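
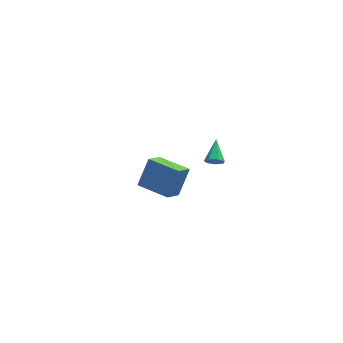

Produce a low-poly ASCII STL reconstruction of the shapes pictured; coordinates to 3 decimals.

solid 
facet normal -0.543 -0.563 0.624
outer loop
vertex -2.024 2.781 -2.127
vertex -3.349 4.086 -2.103
vertex -2.793 2.024 -3.479
endloop
endfacet
facet normal 0.712 -0.702 -0.012
outer loop
vertex -2.011 2.834 -4.377
vertex -2.024 2.781 -2.127
vertex -2.793 2.024 -3.479
endloop
endfacet
facet normal -0.543 -0.562 0.623
outer loop
vertex -2.793 2.024 -3.479
vertex -3.349 4.086 -2.103
vertex -4.118 3.329 -3.456
endloop
endfacet
facet normal -0.444 -0.438 -0.782
outer loop
vertex -4.118 3.329 -3.456
vertex -2.011 2.834 -4.377
vertex -2.793 2.024 -3.479
endloop
endfacet
facet normal 0.445 0.437 0.782
outer loop
vertex -2.024 2.781 -2.127
vertex -2.567 4.896 -3.001
vertex -3.349 4.086 -2.103
endloop
endfacet
facet normal 0.712 -0.702 -0.012
outer loop
vertex -1.242 3.591 -3.024
vertex -2.024 2.781 -2.127
vertex -2.011 2.834 -4.377
endloop
endfacet
facet normal 0.444 0.437 0.782
outer loop
vertex -1.242 3.591 -3.024
vertex -2.567 4.896 -3.001
vertex -2.024 2.781 -2.127
endloop
endfacet
facet normal -0.712 0.702 0.012
outer loop
vertex -3.349 4.086 -2.103
vertex -2.567 4.896 -3.001
vertex -4.118 3.329 -3.456
endloop
endfacet
facet normal -0.444 -0.437 -0.782
outer loop
vertex -3.336 4.139 -4.353
vertex -2.011 2.834 -4.377
vertex -4.118 3.329 -3.456
endloop
endfacet
facet normal -0.712 0.702 0.012
outer loop
vertex -4.118 3.329 -3.456
vertex -2.567 4.896 -3.001
vertex -3.336 4.139 -4.353
endloop
endfacet
facet normal 0.543 0.563 -0.623
outer loop
vertex -3.336 4.139 -4.353
vertex -1.242 3.591 -3.024
vertex -2.011 2.834 -4.377
endloop
endfacet
facet normal 0.543 0.562 -0.624
outer loop
vertex -2.567 4.896 -3.001
vertex -1.242 3.591 -3.024
vertex -3.336 4.139 -4.353
endloop
endfacet
facet normal -0.268 -0.853 -0.448
outer loop
vertex -0.854 -1.877 3.35
vertex -1.308 -1.867 3.602
vertex -1.189 -1.661 3.139
endloop
endfacet
facet normal 0.668 0.479 -0.569
outer loop
vertex -0.854 -1.877 3.35
vertex -1.189 -1.661 3.139
vertex -0.952 -0.733 4.198
endloop
endfacet
facet normal -0.267 -0.853 -0.448
outer loop
vertex -1.189 -1.661 3.139
vertex -1.308 -1.867 3.602
vertex -1.615 -1.6 3.277
endloop
endfacet
facet normal -0.100 0.759 -0.643
outer loop
vertex -1.189 -1.661 3.139
vertex -1.615 -1.6 3.277
vertex -0.952 -0.733 4.198
endloop
endfacet
facet normal -0.267 -0.853 -0.448
outer loop
vertex -1.615 -1.6 3.277
vertex -1.308 -1.867 3.602
vertex -1.809 -1.74 3.659
endloop
endfacet
facet normal -0.724 0.680 -0.119
outer loop
vertex -1.615 -1.6 3.277
vertex -1.809 -1.74 3.659
vertex -0.952 -0.733 4.198
endloop
endfacet
facet normal -0.267 -0.853 -0.448
outer loop
vertex -1.809 -1.74 3.659
vertex -1.308 -1.867 3.602
vertex -1.627 -1.975 3.998
endloop
endfacet
facet normal -0.736 0.303 0.605
outer loop
vertex -1.809 -1.74 3.659
vertex -1.627 -1.975 3.998
vertex -0.952 -0.733 4.198
endloop
endfacet
facet normal -0.269 -0.852 -0.449
outer loop
vertex -1.627 -1.975 3.998
vertex -1.308 -1.867 3.602
vertex -1.205 -2.129 4.038
endloop
endfacet
facet normal -0.127 -0.090 0.988
outer loop
vertex -1.627 -1.975 3.998
vertex -1.205 -2.129 4.038
vertex -0.952 -0.733 4.198
endloop
endfacet
facet normal -0.269 -0.852 -0.449
outer loop
vertex -1.205 -2.129 4.038
vertex -1.308 -1.867 3.602
vertex -0.861 -2.086 3.75
endloop
endfacet
facet normal 0.643 -0.201 0.739
outer loop
vertex -1.205 -2.129 4.038
vertex -0.861 -2.086 3.75
vertex -0.952 -0.733 4.198
endloop
endfacet
facet normal -0.268 -0.852 -0.450
outer loop
vertex -0.861 -2.086 3.75
vertex -1.308 -1.867 3.602
vertex -0.854 -1.877 3.35
endloop
endfacet
facet normal 0.998 0.052 0.045
outer loop
vertex -0.861 -2.086 3.75
vertex -0.854 -1.877 3.35
vertex -0.952 -0.733 4.198
endloop
endfacet

endsolid


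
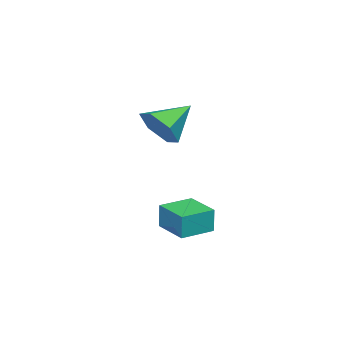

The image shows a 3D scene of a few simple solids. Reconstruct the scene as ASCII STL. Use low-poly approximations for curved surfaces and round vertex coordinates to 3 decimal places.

solid 
facet normal 0.794 -0.354 -0.494
outer loop
vertex -0.392 -3.164 1.635
vertex -0.915 -3.101 0.75
vertex -0.355 -2.3 1.076
endloop
endfacet
facet normal 0.168 0.530 0.831
outer loop
vertex -0.392 -3.164 1.635
vertex -0.355 -2.3 1.076
vertex -2.265 -2.499 1.59
endloop
endfacet
facet normal 0.794 -0.354 -0.495
outer loop
vertex -0.355 -2.3 1.076
vertex -0.915 -3.101 0.75
vertex -0.878 -2.236 0.191
endloop
endfacet
facet normal -0.072 0.991 0.114
outer loop
vertex -0.355 -2.3 1.076
vertex -0.878 -2.236 0.191
vertex -2.265 -2.499 1.59
endloop
endfacet
facet normal 0.794 -0.354 -0.495
outer loop
vertex -0.878 -2.236 0.191
vertex -0.915 -3.101 0.75
vertex -1.438 -3.037 -0.135
endloop
endfacet
facet normal -0.610 0.625 -0.487
outer loop
vertex -0.878 -2.236 0.191
vertex -1.438 -3.037 -0.135
vertex -2.265 -2.499 1.59
endloop
endfacet
facet normal 0.794 -0.354 -0.495
outer loop
vertex -1.438 -3.037 -0.135
vertex -0.915 -3.101 0.75
vertex -1.475 -3.901 0.424
endloop
endfacet
facet normal -0.906 -0.202 -0.372
outer loop
vertex -1.438 -3.037 -0.135
vertex -1.475 -3.901 0.424
vertex -2.265 -2.499 1.59
endloop
endfacet
facet normal 0.794 -0.354 -0.495
outer loop
vertex -1.475 -3.901 0.424
vertex -0.915 -3.101 0.75
vertex -0.952 -3.965 1.309
endloop
endfacet
facet normal -0.665 -0.662 0.345
outer loop
vertex -1.475 -3.901 0.424
vertex -0.952 -3.965 1.309
vertex -2.265 -2.499 1.59
endloop
endfacet
facet normal 0.794 -0.354 -0.494
outer loop
vertex -0.952 -3.965 1.309
vertex -0.915 -3.101 0.75
vertex -0.392 -3.164 1.635
endloop
endfacet
facet normal -0.128 -0.296 0.947
outer loop
vertex -0.952 -3.965 1.309
vertex -0.392 -3.164 1.635
vertex -2.265 -2.499 1.59
endloop
endfacet
facet normal -0.896 0.445 0.013
outer loop
vertex 1.948 -0.074 -1.177
vertex 2.574 1.188 -1.236
vertex 1.917 -0.107 -2.206
endloop
endfacet
facet normal -0.444 -0.895 0.042
outer loop
vertex 3.126 -0.708 -2.224
vertex 1.948 -0.074 -1.177
vertex 1.917 -0.107 -2.206
endloop
endfacet
facet normal -0.896 0.445 0.013
outer loop
vertex 1.917 -0.107 -2.206
vertex 2.574 1.188 -1.236
vertex 2.543 1.155 -2.265
endloop
endfacet
facet normal -0.031 -0.032 -0.999
outer loop
vertex 2.543 1.155 -2.265
vertex 3.126 -0.708 -2.224
vertex 1.917 -0.107 -2.206
endloop
endfacet
facet normal 0.031 0.032 0.999
outer loop
vertex 1.948 -0.074 -1.177
vertex 3.783 0.587 -1.254
vertex 2.574 1.188 -1.236
endloop
endfacet
facet normal -0.444 -0.895 0.042
outer loop
vertex 3.157 -0.675 -1.195
vertex 1.948 -0.074 -1.177
vertex 3.126 -0.708 -2.224
endloop
endfacet
facet normal 0.031 0.032 0.999
outer loop
vertex 3.157 -0.675 -1.195
vertex 3.783 0.587 -1.254
vertex 1.948 -0.074 -1.177
endloop
endfacet
facet normal 0.444 0.895 -0.042
outer loop
vertex 2.574 1.188 -1.236
vertex 3.783 0.587 -1.254
vertex 2.543 1.155 -2.265
endloop
endfacet
facet normal -0.031 -0.032 -0.999
outer loop
vertex 3.752 0.554 -2.283
vertex 3.126 -0.708 -2.224
vertex 2.543 1.155 -2.265
endloop
endfacet
facet normal 0.444 0.895 -0.042
outer loop
vertex 2.543 1.155 -2.265
vertex 3.783 0.587 -1.254
vertex 3.752 0.554 -2.283
endloop
endfacet
facet normal 0.896 -0.445 -0.013
outer loop
vertex 3.752 0.554 -2.283
vertex 3.157 -0.675 -1.195
vertex 3.126 -0.708 -2.224
endloop
endfacet
facet normal 0.896 -0.445 -0.013
outer loop
vertex 3.783 0.587 -1.254
vertex 3.157 -0.675 -1.195
vertex 3.752 0.554 -2.283
endloop
endfacet

endsolid


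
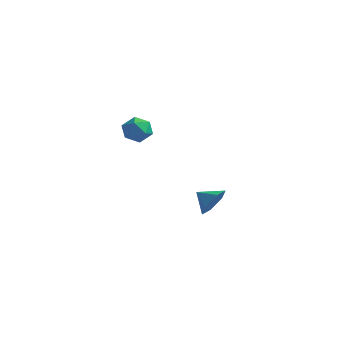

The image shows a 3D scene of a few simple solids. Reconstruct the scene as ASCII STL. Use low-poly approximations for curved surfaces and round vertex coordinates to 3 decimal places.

solid 
facet normal 0.868 0.159 -0.471
outer loop
vertex -1.84 2.761 -2.063
vertex -2.325 3.111 -2.839
vertex -2.047 3.717 -2.121
endloop
endfacet
facet normal -0.156 0.026 0.987
outer loop
vertex -1.84 2.761 -2.063
vertex -2.047 3.717 -2.121
vertex -3.315 2.929 -2.301
endloop
endfacet
facet normal 0.868 0.159 -0.471
outer loop
vertex -2.047 3.717 -2.121
vertex -2.325 3.111 -2.839
vertex -2.532 4.067 -2.897
endloop
endfacet
facet normal -0.484 0.644 0.593
outer loop
vertex -2.047 3.717 -2.121
vertex -2.532 4.067 -2.897
vertex -3.315 2.929 -2.301
endloop
endfacet
facet normal 0.867 0.159 -0.472
outer loop
vertex -2.532 4.067 -2.897
vertex -2.325 3.111 -2.839
vertex -2.811 3.46 -3.615
endloop
endfacet
facet normal -0.845 0.522 -0.113
outer loop
vertex -2.532 4.067 -2.897
vertex -2.811 3.46 -3.615
vertex -3.315 2.929 -2.301
endloop
endfacet
facet normal 0.867 0.159 -0.472
outer loop
vertex -2.811 3.46 -3.615
vertex -2.325 3.111 -2.839
vertex -2.604 2.504 -3.556
endloop
endfacet
facet normal -0.879 -0.217 -0.425
outer loop
vertex -2.811 3.46 -3.615
vertex -2.604 2.504 -3.556
vertex -3.315 2.929 -2.301
endloop
endfacet
facet normal 0.868 0.158 -0.471
outer loop
vertex -2.604 2.504 -3.556
vertex -2.325 3.111 -2.839
vertex -2.119 2.154 -2.78
endloop
endfacet
facet normal -0.552 -0.833 -0.031
outer loop
vertex -2.604 2.504 -3.556
vertex -2.119 2.154 -2.78
vertex -3.315 2.929 -2.301
endloop
endfacet
facet normal 0.868 0.158 -0.471
outer loop
vertex -2.119 2.154 -2.78
vertex -2.325 3.111 -2.839
vertex -1.84 2.761 -2.063
endloop
endfacet
facet normal -0.190 -0.712 0.676
outer loop
vertex -2.119 2.154 -2.78
vertex -1.84 2.761 -2.063
vertex -3.315 2.929 -2.301
endloop
endfacet
facet normal -0.611 0.650 0.451
outer loop
vertex -2.58 -1.921 4.121
vertex -3.233 -2.429 3.968
vertex -2.794 -2.511 4.681
endloop
endfacet
facet normal 0.043 0.679 0.732
outer loop
vertex -2.58 -1.921 4.121
vertex -2.794 -2.511 4.681
vertex -1.983 -2.373 4.505
endloop
endfacet
facet normal 0.501 0.840 0.210
outer loop
vertex -2.58 -1.921 4.121
vertex -1.983 -2.373 4.505
vertex -1.92 -2.205 3.684
endloop
endfacet
facet normal 0.129 0.909 -0.396
outer loop
vertex -2.58 -1.921 4.121
vertex -1.92 -2.205 3.684
vertex -2.692 -2.24 3.351
endloop
endfacet
facet normal -0.558 0.792 -0.247
outer loop
vertex -2.58 -1.921 4.121
vertex -2.692 -2.24 3.351
vertex -3.233 -2.429 3.968
endloop
endfacet
facet normal 0.207 0.029 0.978
outer loop
vertex -1.983 -2.373 4.505
vertex -2.794 -2.511 4.681
vertex -2.268 -3.16 4.589
endloop
endfacet
facet normal -0.852 -0.018 0.523
outer loop
vertex -2.794 -2.511 4.681
vertex -3.233 -2.429 3.968
vertex -3.04 -3.195 4.256
endloop
endfacet
facet normal -0.766 0.213 -0.607
outer loop
vertex -3.233 -2.429 3.968
vertex -2.692 -2.24 3.351
vertex -2.977 -3.027 3.435
endloop
endfacet
facet normal 0.347 0.402 -0.847
outer loop
vertex -2.692 -2.24 3.351
vertex -1.92 -2.205 3.684
vertex -2.166 -2.889 3.259
endloop
endfacet
facet normal 0.948 0.289 0.132
outer loop
vertex -1.92 -2.205 3.684
vertex -1.983 -2.373 4.505
vertex -1.727 -2.971 3.972
endloop
endfacet
facet normal -0.129 -0.909 0.396
outer loop
vertex -2.38 -3.479 3.819
vertex -2.268 -3.16 4.589
vertex -3.04 -3.195 4.256
endloop
endfacet
facet normal -0.501 -0.840 -0.210
outer loop
vertex -2.38 -3.479 3.819
vertex -3.04 -3.195 4.256
vertex -2.977 -3.027 3.435
endloop
endfacet
facet normal -0.043 -0.679 -0.732
outer loop
vertex -2.38 -3.479 3.819
vertex -2.977 -3.027 3.435
vertex -2.166 -2.889 3.259
endloop
endfacet
facet normal 0.611 -0.650 -0.451
outer loop
vertex -2.38 -3.479 3.819
vertex -2.166 -2.889 3.259
vertex -1.727 -2.971 3.972
endloop
endfacet
facet normal 0.558 -0.792 0.247
outer loop
vertex -2.38 -3.479 3.819
vertex -1.727 -2.971 3.972
vertex -2.268 -3.16 4.589
endloop
endfacet
facet normal -0.347 -0.402 0.847
outer loop
vertex -3.04 -3.195 4.256
vertex -2.268 -3.16 4.589
vertex -2.794 -2.511 4.681
endloop
endfacet
facet normal -0.948 -0.289 -0.132
outer loop
vertex -2.977 -3.027 3.435
vertex -3.04 -3.195 4.256
vertex -3.233 -2.429 3.968
endloop
endfacet
facet normal -0.207 -0.029 -0.978
outer loop
vertex -2.166 -2.889 3.259
vertex -2.977 -3.027 3.435
vertex -2.692 -2.24 3.351
endloop
endfacet
facet normal 0.852 0.018 -0.523
outer loop
vertex -1.727 -2.971 3.972
vertex -2.166 -2.889 3.259
vertex -1.92 -2.205 3.684
endloop
endfacet
facet normal 0.766 -0.213 0.607
outer loop
vertex -2.268 -3.16 4.589
vertex -1.727 -2.971 3.972
vertex -1.983 -2.373 4.505
endloop
endfacet

endsolid


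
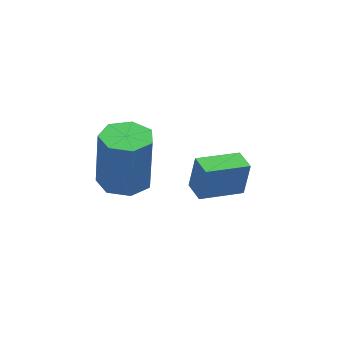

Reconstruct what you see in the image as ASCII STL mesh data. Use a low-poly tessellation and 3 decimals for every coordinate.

solid 
facet normal -0.977 0.057 0.205
outer loop
vertex -0.842 -1.821 0.554
vertex -0.805 -0.954 0.489
vertex -1.127 -1.91 -0.783
endloop
endfacet
facet normal -0.042 -0.996 0.075
outer loop
vertex 0.525 -2.006 -1.129
vertex -0.842 -1.821 0.554
vertex -1.127 -1.91 -0.783
endloop
endfacet
facet normal -0.977 0.057 0.205
outer loop
vertex -1.127 -1.91 -0.783
vertex -0.805 -0.954 0.489
vertex -1.09 -1.043 -0.848
endloop
endfacet
facet normal -0.208 -0.064 -0.976
outer loop
vertex -1.09 -1.043 -0.848
vertex 0.525 -2.006 -1.129
vertex -1.127 -1.91 -0.783
endloop
endfacet
facet normal 0.208 0.064 0.976
outer loop
vertex -0.842 -1.821 0.554
vertex 0.847 -1.05 0.143
vertex -0.805 -0.954 0.489
endloop
endfacet
facet normal -0.042 -0.996 0.075
outer loop
vertex 0.81 -1.917 0.208
vertex -0.842 -1.821 0.554
vertex 0.525 -2.006 -1.129
endloop
endfacet
facet normal 0.208 0.064 0.976
outer loop
vertex 0.81 -1.917 0.208
vertex 0.847 -1.05 0.143
vertex -0.842 -1.821 0.554
endloop
endfacet
facet normal 0.042 0.996 -0.075
outer loop
vertex -0.805 -0.954 0.489
vertex 0.847 -1.05 0.143
vertex -1.09 -1.043 -0.848
endloop
endfacet
facet normal -0.208 -0.064 -0.976
outer loop
vertex 0.562 -1.139 -1.194
vertex 0.525 -2.006 -1.129
vertex -1.09 -1.043 -0.848
endloop
endfacet
facet normal 0.042 0.996 -0.075
outer loop
vertex -1.09 -1.043 -0.848
vertex 0.847 -1.05 0.143
vertex 0.562 -1.139 -1.194
endloop
endfacet
facet normal 0.977 -0.057 -0.205
outer loop
vertex 0.562 -1.139 -1.194
vertex 0.81 -1.917 0.208
vertex 0.525 -2.006 -1.129
endloop
endfacet
facet normal 0.977 -0.057 -0.205
outer loop
vertex 0.847 -1.05 0.143
vertex 0.81 -1.917 0.208
vertex 0.562 -1.139 -1.194
endloop
endfacet
facet normal -0.100 -0.103 -0.990
outer loop
vertex -3.263 -2.583 1.599
vertex -3.858 -1.881 1.586
vertex -2.943 -1.859 1.491
endloop
endfacet
facet normal 0.911 -0.410 -0.049
outer loop
vertex -3.263 -2.583 1.599
vertex -2.943 -1.859 1.491
vertex -3.047 -2.36 3.727
endloop
endfacet
facet normal 0.911 -0.410 -0.050
outer loop
vertex -3.047 -2.36 3.727
vertex -2.943 -1.859 1.491
vertex -2.727 -1.637 3.619
endloop
endfacet
facet normal 0.100 0.103 0.990
outer loop
vertex -3.047 -2.36 3.727
vertex -2.727 -1.637 3.619
vertex -3.642 -1.659 3.714
endloop
endfacet
facet normal -0.100 -0.103 -0.990
outer loop
vertex -2.943 -1.859 1.491
vertex -3.858 -1.881 1.586
vertex -3.313 -1.152 1.455
endloop
endfacet
facet normal 0.881 0.454 -0.137
outer loop
vertex -2.943 -1.859 1.491
vertex -3.313 -1.152 1.455
vertex -2.727 -1.637 3.619
endloop
endfacet
facet normal 0.881 0.454 -0.137
outer loop
vertex -2.727 -1.637 3.619
vertex -3.313 -1.152 1.455
vertex -3.097 -0.93 3.582
endloop
endfacet
facet normal 0.100 0.104 0.989
outer loop
vertex -2.727 -1.637 3.619
vertex -3.097 -0.93 3.582
vertex -3.642 -1.659 3.714
endloop
endfacet
facet normal -0.100 -0.103 -0.990
outer loop
vertex -3.313 -1.152 1.455
vertex -3.858 -1.881 1.586
vertex -4.093 -0.994 1.517
endloop
endfacet
facet normal 0.188 0.975 -0.121
outer loop
vertex -3.313 -1.152 1.455
vertex -4.093 -0.994 1.517
vertex -3.097 -0.93 3.582
endloop
endfacet
facet normal 0.188 0.975 -0.121
outer loop
vertex -3.097 -0.93 3.582
vertex -4.093 -0.994 1.517
vertex -3.877 -0.772 3.645
endloop
endfacet
facet normal 0.101 0.104 0.989
outer loop
vertex -3.097 -0.93 3.582
vertex -3.877 -0.772 3.645
vertex -3.642 -1.659 3.714
endloop
endfacet
facet normal -0.101 -0.104 -0.989
outer loop
vertex -4.093 -0.994 1.517
vertex -3.858 -1.881 1.586
vertex -4.696 -1.504 1.632
endloop
endfacet
facet normal -0.647 0.762 -0.014
outer loop
vertex -4.093 -0.994 1.517
vertex -4.696 -1.504 1.632
vertex -3.877 -0.772 3.645
endloop
endfacet
facet normal -0.647 0.762 -0.014
outer loop
vertex -3.877 -0.772 3.645
vertex -4.696 -1.504 1.632
vertex -4.48 -1.282 3.759
endloop
endfacet
facet normal 0.100 0.103 0.990
outer loop
vertex -3.877 -0.772 3.645
vertex -4.48 -1.282 3.759
vertex -3.642 -1.659 3.714
endloop
endfacet
facet normal -0.101 -0.103 -0.990
outer loop
vertex -4.696 -1.504 1.632
vertex -3.858 -1.881 1.586
vertex -4.668 -2.298 1.712
endloop
endfacet
facet normal -0.994 -0.025 0.104
outer loop
vertex -4.696 -1.504 1.632
vertex -4.668 -2.298 1.712
vertex -4.48 -1.282 3.759
endloop
endfacet
facet normal -0.994 -0.025 0.103
outer loop
vertex -4.48 -1.282 3.759
vertex -4.668 -2.298 1.712
vertex -4.452 -2.076 3.84
endloop
endfacet
facet normal 0.100 0.104 0.989
outer loop
vertex -4.48 -1.282 3.759
vertex -4.452 -2.076 3.84
vertex -3.642 -1.659 3.714
endloop
endfacet
facet normal -0.101 -0.103 -0.990
outer loop
vertex -4.668 -2.298 1.712
vertex -3.858 -1.881 1.586
vertex -4.03 -2.778 1.697
endloop
endfacet
facet normal -0.593 -0.793 0.143
outer loop
vertex -4.668 -2.298 1.712
vertex -4.03 -2.778 1.697
vertex -4.452 -2.076 3.84
endloop
endfacet
facet normal -0.594 -0.792 0.143
outer loop
vertex -4.452 -2.076 3.84
vertex -4.03 -2.778 1.697
vertex -3.815 -2.556 3.825
endloop
endfacet
facet normal 0.101 0.103 0.990
outer loop
vertex -4.452 -2.076 3.84
vertex -3.815 -2.556 3.825
vertex -3.642 -1.659 3.714
endloop
endfacet
facet normal -0.100 -0.103 -0.990
outer loop
vertex -4.03 -2.778 1.697
vertex -3.858 -1.881 1.586
vertex -3.263 -2.583 1.599
endloop
endfacet
facet normal 0.255 -0.964 0.075
outer loop
vertex -4.03 -2.778 1.697
vertex -3.263 -2.583 1.599
vertex -3.815 -2.556 3.825
endloop
endfacet
facet normal 0.256 -0.964 0.075
outer loop
vertex -3.815 -2.556 3.825
vertex -3.263 -2.583 1.599
vertex -3.047 -2.36 3.727
endloop
endfacet
facet normal 0.100 0.103 0.990
outer loop
vertex -3.815 -2.556 3.825
vertex -3.047 -2.36 3.727
vertex -3.642 -1.659 3.714
endloop
endfacet

endsolid


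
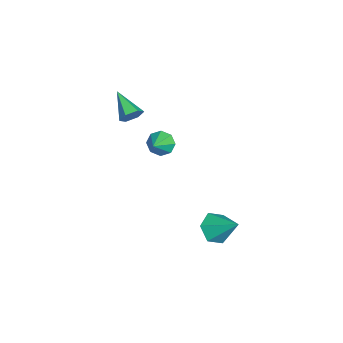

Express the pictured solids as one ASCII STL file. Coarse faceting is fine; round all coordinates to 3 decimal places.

solid 
facet normal 0.722 0.511 -0.467
outer loop
vertex -1.708 -2.851 2.4
vertex -2.174 -2.593 1.962
vertex -2.031 -2.259 2.548
endloop
endfacet
facet normal 0.255 -0.101 0.962
outer loop
vertex -1.708 -2.851 2.4
vertex -2.031 -2.259 2.548
vertex -3.466 -3.507 2.798
endloop
endfacet
facet normal 0.722 0.511 -0.467
outer loop
vertex -2.031 -2.259 2.548
vertex -2.174 -2.593 1.962
vertex -2.497 -2.001 2.11
endloop
endfacet
facet normal -0.370 0.573 0.731
outer loop
vertex -2.031 -2.259 2.548
vertex -2.497 -2.001 2.11
vertex -3.466 -3.507 2.798
endloop
endfacet
facet normal 0.721 0.511 -0.468
outer loop
vertex -2.497 -2.001 2.11
vertex -2.174 -2.593 1.962
vertex -2.641 -2.335 1.524
endloop
endfacet
facet normal -0.855 0.512 -0.082
outer loop
vertex -2.497 -2.001 2.11
vertex -2.641 -2.335 1.524
vertex -3.466 -3.507 2.798
endloop
endfacet
facet normal 0.721 0.512 -0.467
outer loop
vertex -2.641 -2.335 1.524
vertex -2.174 -2.593 1.962
vertex -2.318 -2.926 1.375
endloop
endfacet
facet normal -0.713 -0.222 -0.666
outer loop
vertex -2.641 -2.335 1.524
vertex -2.318 -2.926 1.375
vertex -3.466 -3.507 2.798
endloop
endfacet
facet normal 0.722 0.511 -0.467
outer loop
vertex -2.318 -2.926 1.375
vertex -2.174 -2.593 1.962
vertex -1.852 -3.184 1.813
endloop
endfacet
facet normal -0.087 -0.896 -0.436
outer loop
vertex -2.318 -2.926 1.375
vertex -1.852 -3.184 1.813
vertex -3.466 -3.507 2.798
endloop
endfacet
facet normal 0.722 0.511 -0.467
outer loop
vertex -1.852 -3.184 1.813
vertex -2.174 -2.593 1.962
vertex -1.708 -2.851 2.4
endloop
endfacet
facet normal 0.398 -0.837 0.377
outer loop
vertex -1.852 -3.184 1.813
vertex -1.708 -2.851 2.4
vertex -3.466 -3.507 2.798
endloop
endfacet
facet normal -0.415 -0.657 -0.629
outer loop
vertex 1.465 2.401 -4.607
vertex 0.988 1.986 -3.859
vertex 0.575 2.722 -4.355
endloop
endfacet
facet normal 0.208 0.892 -0.402
outer loop
vertex 1.465 2.401 -4.607
vertex 0.575 2.722 -4.355
vertex 1.752 3.194 -2.701
endloop
endfacet
facet normal -0.415 -0.657 -0.630
outer loop
vertex 0.575 2.722 -4.355
vertex 0.988 1.986 -3.859
vertex 0.097 2.307 -3.607
endloop
endfacet
facet normal -0.524 0.842 0.132
outer loop
vertex 0.575 2.722 -4.355
vertex 0.097 2.307 -3.607
vertex 1.752 3.194 -2.701
endloop
endfacet
facet normal -0.415 -0.657 -0.630
outer loop
vertex 0.097 2.307 -3.607
vertex 0.988 1.986 -3.859
vertex 0.511 1.57 -3.111
endloop
endfacet
facet normal -0.558 0.224 0.799
outer loop
vertex 0.097 2.307 -3.607
vertex 0.511 1.57 -3.111
vertex 1.752 3.194 -2.701
endloop
endfacet
facet normal -0.415 -0.656 -0.630
outer loop
vertex 0.511 1.57 -3.111
vertex 0.988 1.986 -3.859
vertex 1.401 1.249 -3.363
endloop
endfacet
facet normal 0.140 -0.342 0.929
outer loop
vertex 0.511 1.57 -3.111
vertex 1.401 1.249 -3.363
vertex 1.752 3.194 -2.701
endloop
endfacet
facet normal -0.415 -0.657 -0.630
outer loop
vertex 1.401 1.249 -3.363
vertex 0.988 1.986 -3.859
vertex 1.879 1.664 -4.111
endloop
endfacet
facet normal 0.871 -0.292 0.395
outer loop
vertex 1.401 1.249 -3.363
vertex 1.879 1.664 -4.111
vertex 1.752 3.194 -2.701
endloop
endfacet
facet normal -0.415 -0.657 -0.629
outer loop
vertex 1.879 1.664 -4.111
vertex 0.988 1.986 -3.859
vertex 1.465 2.401 -4.607
endloop
endfacet
facet normal 0.906 0.326 -0.272
outer loop
vertex 1.879 1.664 -4.111
vertex 1.465 2.401 -4.607
vertex 1.752 3.194 -2.701
endloop
endfacet
facet normal -0.828 0.193 -0.526
outer loop
vertex 1.917 -0.666 2.53
vertex 1.516 -0.695 3.151
vertex 1.873 -0.162 2.784
endloop
endfacet
facet normal 0.878 0.274 -0.392
outer loop
vertex 1.917 -0.666 2.53
vertex 1.873 -0.162 2.784
vertex 2.584 -0.945 3.829
endloop
endfacet
facet normal -0.828 0.193 -0.526
outer loop
vertex 1.873 -0.162 2.784
vertex 1.516 -0.695 3.151
vertex 1.62 0.03 3.253
endloop
endfacet
facet normal 0.687 0.723 0.074
outer loop
vertex 1.873 -0.162 2.784
vertex 1.62 0.03 3.253
vertex 2.584 -0.945 3.829
endloop
endfacet
facet normal -0.828 0.193 -0.526
outer loop
vertex 1.62 0.03 3.253
vertex 1.516 -0.695 3.151
vertex 1.306 -0.203 3.662
endloop
endfacet
facet normal 0.320 0.696 0.642
outer loop
vertex 1.62 0.03 3.253
vertex 1.306 -0.203 3.662
vertex 2.584 -0.945 3.829
endloop
endfacet
facet normal -0.829 0.192 -0.526
outer loop
vertex 1.306 -0.203 3.662
vertex 1.516 -0.695 3.151
vertex 1.115 -0.725 3.772
endloop
endfacet
facet normal -0.007 0.209 0.978
outer loop
vertex 1.306 -0.203 3.662
vertex 1.115 -0.725 3.772
vertex 2.584 -0.945 3.829
endloop
endfacet
facet normal -0.828 0.194 -0.526
outer loop
vertex 1.115 -0.725 3.772
vertex 1.516 -0.695 3.151
vertex 1.158 -1.229 3.518
endloop
endfacet
facet normal -0.102 -0.455 0.885
outer loop
vertex 1.115 -0.725 3.772
vertex 1.158 -1.229 3.518
vertex 2.584 -0.945 3.829
endloop
endfacet
facet normal -0.828 0.194 -0.526
outer loop
vertex 1.158 -1.229 3.518
vertex 1.516 -0.695 3.151
vertex 1.411 -1.421 3.049
endloop
endfacet
facet normal 0.089 -0.904 0.418
outer loop
vertex 1.158 -1.229 3.518
vertex 1.411 -1.421 3.049
vertex 2.584 -0.945 3.829
endloop
endfacet
facet normal -0.828 0.194 -0.527
outer loop
vertex 1.411 -1.421 3.049
vertex 1.516 -0.695 3.151
vertex 1.726 -1.188 2.64
endloop
endfacet
facet normal 0.455 -0.878 -0.149
outer loop
vertex 1.411 -1.421 3.049
vertex 1.726 -1.188 2.64
vertex 2.584 -0.945 3.829
endloop
endfacet
facet normal -0.828 0.192 -0.526
outer loop
vertex 1.726 -1.188 2.64
vertex 1.516 -0.695 3.151
vertex 1.917 -0.666 2.53
endloop
endfacet
facet normal 0.783 -0.389 -0.486
outer loop
vertex 1.726 -1.188 2.64
vertex 1.917 -0.666 2.53
vertex 2.584 -0.945 3.829
endloop
endfacet

endsolid


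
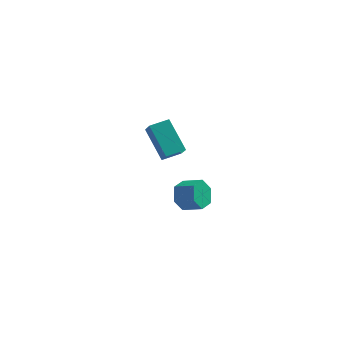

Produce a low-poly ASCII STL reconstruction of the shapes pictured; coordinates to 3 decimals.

solid 
facet normal -0.717 -0.674 -0.179
outer loop
vertex 2.358 -1.43 3.385
vertex 1.863 -0.68 2.546
vertex 3.536 -2.294 1.919
endloop
endfacet
facet normal 0.403 -0.610 0.683
outer loop
vertex 4.317 -1.56 2.114
vertex 2.358 -1.43 3.385
vertex 3.536 -2.294 1.919
endloop
endfacet
facet normal -0.717 -0.674 -0.179
outer loop
vertex 3.536 -2.294 1.919
vertex 1.863 -0.68 2.546
vertex 3.041 -1.544 1.079
endloop
endfacet
facet normal 0.569 -0.418 -0.708
outer loop
vertex 3.041 -1.544 1.079
vertex 4.317 -1.56 2.114
vertex 3.536 -2.294 1.919
endloop
endfacet
facet normal -0.569 0.417 0.709
outer loop
vertex 2.358 -1.43 3.385
vertex 2.644 0.054 2.741
vertex 1.863 -0.68 2.546
endloop
endfacet
facet normal 0.402 -0.610 0.682
outer loop
vertex 3.139 -0.696 3.581
vertex 2.358 -1.43 3.385
vertex 4.317 -1.56 2.114
endloop
endfacet
facet normal -0.570 0.417 0.708
outer loop
vertex 3.139 -0.696 3.581
vertex 2.644 0.054 2.741
vertex 2.358 -1.43 3.385
endloop
endfacet
facet normal -0.403 0.610 -0.683
outer loop
vertex 1.863 -0.68 2.546
vertex 2.644 0.054 2.741
vertex 3.041 -1.544 1.079
endloop
endfacet
facet normal 0.569 -0.417 -0.709
outer loop
vertex 3.822 -0.81 1.275
vertex 4.317 -1.56 2.114
vertex 3.041 -1.544 1.079
endloop
endfacet
facet normal -0.402 0.610 -0.683
outer loop
vertex 3.041 -1.544 1.079
vertex 2.644 0.054 2.741
vertex 3.822 -0.81 1.275
endloop
endfacet
facet normal 0.717 0.674 0.179
outer loop
vertex 3.822 -0.81 1.275
vertex 3.139 -0.696 3.581
vertex 4.317 -1.56 2.114
endloop
endfacet
facet normal 0.717 0.674 0.179
outer loop
vertex 2.644 0.054 2.741
vertex 3.139 -0.696 3.581
vertex 3.822 -0.81 1.275
endloop
endfacet
facet normal -0.923 0.125 -0.363
outer loop
vertex 3.217 2.61 -5.009
vertex 2.852 2.287 -4.193
vertex 3.021 3.215 -4.303
endloop
endfacet
facet normal 0.324 0.761 -0.562
outer loop
vertex 3.217 2.61 -5.009
vertex 3.021 3.215 -4.303
vertex 4.352 2.457 -4.562
endloop
endfacet
facet normal 0.324 0.761 -0.562
outer loop
vertex 4.352 2.457 -4.562
vertex 3.021 3.215 -4.303
vertex 4.156 3.062 -3.856
endloop
endfacet
facet normal 0.923 -0.124 0.363
outer loop
vertex 4.352 2.457 -4.562
vertex 4.156 3.062 -3.856
vertex 3.988 2.133 -3.747
endloop
endfacet
facet normal -0.923 0.125 -0.364
outer loop
vertex 3.021 3.215 -4.303
vertex 2.852 2.287 -4.193
vertex 2.656 2.892 -3.488
endloop
endfacet
facet normal -0.017 0.932 0.362
outer loop
vertex 3.021 3.215 -4.303
vertex 2.656 2.892 -3.488
vertex 4.156 3.062 -3.856
endloop
endfacet
facet normal -0.017 0.932 0.363
outer loop
vertex 4.156 3.062 -3.856
vertex 2.656 2.892 -3.488
vertex 3.792 2.738 -3.041
endloop
endfacet
facet normal 0.923 -0.124 0.363
outer loop
vertex 4.156 3.062 -3.856
vertex 3.792 2.738 -3.041
vertex 3.988 2.133 -3.747
endloop
endfacet
facet normal -0.923 0.124 -0.363
outer loop
vertex 2.656 2.892 -3.488
vertex 2.852 2.287 -4.193
vertex 2.488 1.963 -3.378
endloop
endfacet
facet normal -0.341 0.171 0.925
outer loop
vertex 2.656 2.892 -3.488
vertex 2.488 1.963 -3.378
vertex 3.792 2.738 -3.041
endloop
endfacet
facet normal -0.341 0.172 0.924
outer loop
vertex 3.792 2.738 -3.041
vertex 2.488 1.963 -3.378
vertex 3.623 1.81 -2.931
endloop
endfacet
facet normal 0.923 -0.125 0.363
outer loop
vertex 3.792 2.738 -3.041
vertex 3.623 1.81 -2.931
vertex 3.988 2.133 -3.747
endloop
endfacet
facet normal -0.923 0.124 -0.363
outer loop
vertex 2.488 1.963 -3.378
vertex 2.852 2.287 -4.193
vertex 2.684 1.358 -4.084
endloop
endfacet
facet normal -0.324 -0.761 0.562
outer loop
vertex 2.488 1.963 -3.378
vertex 2.684 1.358 -4.084
vertex 3.623 1.81 -2.931
endloop
endfacet
facet normal -0.324 -0.761 0.562
outer loop
vertex 3.623 1.81 -2.931
vertex 2.684 1.358 -4.084
vertex 3.819 1.205 -3.637
endloop
endfacet
facet normal 0.923 -0.125 0.363
outer loop
vertex 3.623 1.81 -2.931
vertex 3.819 1.205 -3.637
vertex 3.988 2.133 -3.747
endloop
endfacet
facet normal -0.923 0.124 -0.363
outer loop
vertex 2.684 1.358 -4.084
vertex 2.852 2.287 -4.193
vertex 3.048 1.682 -4.899
endloop
endfacet
facet normal 0.017 -0.932 -0.363
outer loop
vertex 2.684 1.358 -4.084
vertex 3.048 1.682 -4.899
vertex 3.819 1.205 -3.637
endloop
endfacet
facet normal 0.016 -0.932 -0.362
outer loop
vertex 3.819 1.205 -3.637
vertex 3.048 1.682 -4.899
vertex 4.184 1.528 -4.452
endloop
endfacet
facet normal 0.923 -0.125 0.364
outer loop
vertex 3.819 1.205 -3.637
vertex 4.184 1.528 -4.452
vertex 3.988 2.133 -3.747
endloop
endfacet
facet normal -0.923 0.125 -0.363
outer loop
vertex 3.048 1.682 -4.899
vertex 2.852 2.287 -4.193
vertex 3.217 2.61 -5.009
endloop
endfacet
facet normal 0.340 -0.172 -0.924
outer loop
vertex 3.048 1.682 -4.899
vertex 3.217 2.61 -5.009
vertex 4.184 1.528 -4.452
endloop
endfacet
facet normal 0.341 -0.171 -0.924
outer loop
vertex 4.184 1.528 -4.452
vertex 3.217 2.61 -5.009
vertex 4.352 2.457 -4.562
endloop
endfacet
facet normal 0.923 -0.124 0.363
outer loop
vertex 4.184 1.528 -4.452
vertex 4.352 2.457 -4.562
vertex 3.988 2.133 -3.747
endloop
endfacet

endsolid


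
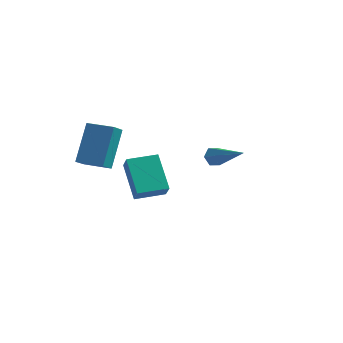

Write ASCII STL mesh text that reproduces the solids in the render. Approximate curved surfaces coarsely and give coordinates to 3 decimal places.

solid 
facet normal -0.745 0.436 -0.505
outer loop
vertex 1.898 -1.27 0.274
vertex 1.639 -1.22 0.699
vertex 1.951 -0.857 0.552
endloop
endfacet
facet normal 0.801 0.260 -0.539
outer loop
vertex 1.898 -1.27 0.274
vertex 1.951 -0.857 0.552
vertex 3.141 -2.1 1.721
endloop
endfacet
facet normal -0.745 0.435 -0.507
outer loop
vertex 1.951 -0.857 0.552
vertex 1.639 -1.22 0.699
vertex 1.691 -0.807 0.977
endloop
endfacet
facet normal 0.567 0.783 0.255
outer loop
vertex 1.951 -0.857 0.552
vertex 1.691 -0.807 0.977
vertex 3.141 -2.1 1.721
endloop
endfacet
facet normal -0.743 0.436 -0.508
outer loop
vertex 1.691 -0.807 0.977
vertex 1.639 -1.22 0.699
vertex 1.379 -1.169 1.123
endloop
endfacet
facet normal -0.078 0.430 0.899
outer loop
vertex 1.691 -0.807 0.977
vertex 1.379 -1.169 1.123
vertex 3.141 -2.1 1.721
endloop
endfacet
facet normal -0.743 0.436 -0.508
outer loop
vertex 1.379 -1.169 1.123
vertex 1.639 -1.22 0.699
vertex 1.327 -1.582 0.845
endloop
endfacet
facet normal -0.489 -0.444 0.751
outer loop
vertex 1.379 -1.169 1.123
vertex 1.327 -1.582 0.845
vertex 3.141 -2.1 1.721
endloop
endfacet
facet normal -0.744 0.437 -0.506
outer loop
vertex 1.327 -1.582 0.845
vertex 1.639 -1.22 0.699
vertex 1.586 -1.632 0.421
endloop
endfacet
facet normal -0.255 -0.966 -0.042
outer loop
vertex 1.327 -1.582 0.845
vertex 1.586 -1.632 0.421
vertex 3.141 -2.1 1.721
endloop
endfacet
facet normal -0.745 0.437 -0.505
outer loop
vertex 1.586 -1.632 0.421
vertex 1.639 -1.22 0.699
vertex 1.898 -1.27 0.274
endloop
endfacet
facet normal 0.389 -0.614 -0.687
outer loop
vertex 1.586 -1.632 0.421
vertex 1.898 -1.27 0.274
vertex 3.141 -2.1 1.721
endloop
endfacet
facet normal -0.818 -0.575 -0.038
outer loop
vertex -3.086 1.329 -1.847
vertex -3.424 1.859 -2.599
vertex -2.173 0.113 -3.116
endloop
endfacet
facet normal 0.345 -0.541 0.767
outer loop
vertex -0.996 0.941 -3.061
vertex -3.086 1.329 -1.847
vertex -2.173 0.113 -3.116
endloop
endfacet
facet normal -0.818 -0.574 -0.038
outer loop
vertex -2.173 0.113 -3.116
vertex -3.424 1.859 -2.599
vertex -2.511 0.644 -3.867
endloop
endfacet
facet normal 0.461 -0.613 -0.641
outer loop
vertex -2.511 0.644 -3.867
vertex -0.996 0.941 -3.061
vertex -2.173 0.113 -3.116
endloop
endfacet
facet normal -0.462 0.614 0.640
outer loop
vertex -3.086 1.329 -1.847
vertex -2.247 2.687 -2.544
vertex -3.424 1.859 -2.599
endloop
endfacet
facet normal 0.345 -0.541 0.767
outer loop
vertex -1.909 2.156 -1.793
vertex -3.086 1.329 -1.847
vertex -0.996 0.941 -3.061
endloop
endfacet
facet normal -0.461 0.614 0.641
outer loop
vertex -1.909 2.156 -1.793
vertex -2.247 2.687 -2.544
vertex -3.086 1.329 -1.847
endloop
endfacet
facet normal -0.345 0.541 -0.767
outer loop
vertex -3.424 1.859 -2.599
vertex -2.247 2.687 -2.544
vertex -2.511 0.644 -3.867
endloop
endfacet
facet normal 0.461 -0.614 -0.640
outer loop
vertex -1.334 1.471 -3.813
vertex -0.996 0.941 -3.061
vertex -2.511 0.644 -3.867
endloop
endfacet
facet normal -0.345 0.541 -0.767
outer loop
vertex -2.511 0.644 -3.867
vertex -2.247 2.687 -2.544
vertex -1.334 1.471 -3.813
endloop
endfacet
facet normal 0.817 0.575 0.038
outer loop
vertex -1.334 1.471 -3.813
vertex -1.909 2.156 -1.793
vertex -0.996 0.941 -3.061
endloop
endfacet
facet normal 0.818 0.574 0.038
outer loop
vertex -2.247 2.687 -2.544
vertex -1.909 2.156 -1.793
vertex -1.334 1.471 -3.813
endloop
endfacet
facet normal -0.996 0.082 -0.032
outer loop
vertex -3.883 -1.277 1.743
vertex -3.801 -0.51 1.155
vertex -3.934 -2.526 0.105
endloop
endfacet
facet normal -0.085 -0.791 0.606
outer loop
vertex -2.679 -2.63 0.145
vertex -3.883 -1.277 1.743
vertex -3.934 -2.526 0.105
endloop
endfacet
facet normal -0.996 0.082 -0.032
outer loop
vertex -3.934 -2.526 0.105
vertex -3.801 -0.51 1.155
vertex -3.852 -1.758 -0.483
endloop
endfacet
facet normal -0.025 -0.606 -0.795
outer loop
vertex -3.852 -1.758 -0.483
vertex -2.679 -2.63 0.145
vertex -3.934 -2.526 0.105
endloop
endfacet
facet normal 0.025 0.607 0.795
outer loop
vertex -3.883 -1.277 1.743
vertex -2.546 -0.614 1.195
vertex -3.801 -0.51 1.155
endloop
endfacet
facet normal -0.085 -0.791 0.606
outer loop
vertex -2.628 -1.382 1.783
vertex -3.883 -1.277 1.743
vertex -2.679 -2.63 0.145
endloop
endfacet
facet normal 0.025 0.606 0.795
outer loop
vertex -2.628 -1.382 1.783
vertex -2.546 -0.614 1.195
vertex -3.883 -1.277 1.743
endloop
endfacet
facet normal 0.085 0.791 -0.606
outer loop
vertex -3.801 -0.51 1.155
vertex -2.546 -0.614 1.195
vertex -3.852 -1.758 -0.483
endloop
endfacet
facet normal -0.025 -0.607 -0.795
outer loop
vertex -2.597 -1.863 -0.443
vertex -2.679 -2.63 0.145
vertex -3.852 -1.758 -0.483
endloop
endfacet
facet normal 0.085 0.791 -0.606
outer loop
vertex -3.852 -1.758 -0.483
vertex -2.546 -0.614 1.195
vertex -2.597 -1.863 -0.443
endloop
endfacet
facet normal 0.996 -0.082 0.032
outer loop
vertex -2.597 -1.863 -0.443
vertex -2.628 -1.382 1.783
vertex -2.679 -2.63 0.145
endloop
endfacet
facet normal 0.996 -0.082 0.032
outer loop
vertex -2.546 -0.614 1.195
vertex -2.628 -1.382 1.783
vertex -2.597 -1.863 -0.443
endloop
endfacet

endsolid


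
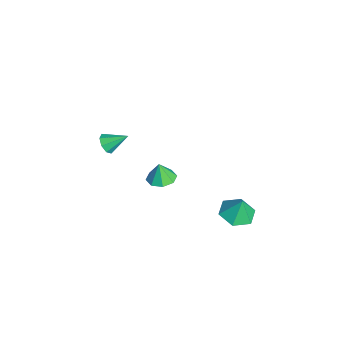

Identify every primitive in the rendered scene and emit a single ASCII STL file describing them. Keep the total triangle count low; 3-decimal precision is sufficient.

solid 
facet normal -0.174 -0.187 -0.967
outer loop
vertex 4.581 4.182 -1.859
vertex 3.769 3.571 -1.594
vertex 3.621 4.596 -1.766
endloop
endfacet
facet normal 0.398 0.841 0.367
outer loop
vertex 4.581 4.182 -1.859
vertex 3.621 4.596 -1.766
vertex 3.991 3.809 -0.366
endloop
endfacet
facet normal -0.174 -0.187 -0.967
outer loop
vertex 3.621 4.596 -1.766
vertex 3.769 3.571 -1.594
vertex 2.809 3.985 -1.501
endloop
endfacet
facet normal -0.394 0.753 0.527
outer loop
vertex 3.621 4.596 -1.766
vertex 2.809 3.985 -1.501
vertex 3.991 3.809 -0.366
endloop
endfacet
facet normal -0.174 -0.187 -0.967
outer loop
vertex 2.809 3.985 -1.501
vertex 3.769 3.571 -1.594
vertex 2.957 2.96 -1.329
endloop
endfacet
facet normal -0.691 0.022 0.723
outer loop
vertex 2.809 3.985 -1.501
vertex 2.957 2.96 -1.329
vertex 3.991 3.809 -0.366
endloop
endfacet
facet normal -0.174 -0.188 -0.967
outer loop
vertex 2.957 2.96 -1.329
vertex 3.769 3.571 -1.594
vertex 3.918 2.546 -1.422
endloop
endfacet
facet normal -0.195 -0.622 0.758
outer loop
vertex 2.957 2.96 -1.329
vertex 3.918 2.546 -1.422
vertex 3.991 3.809 -0.366
endloop
endfacet
facet normal -0.174 -0.188 -0.967
outer loop
vertex 3.918 2.546 -1.422
vertex 3.769 3.571 -1.594
vertex 4.73 3.157 -1.687
endloop
endfacet
facet normal 0.597 -0.534 0.598
outer loop
vertex 3.918 2.546 -1.422
vertex 4.73 3.157 -1.687
vertex 3.991 3.809 -0.366
endloop
endfacet
facet normal -0.174 -0.188 -0.967
outer loop
vertex 4.73 3.157 -1.687
vertex 3.769 3.571 -1.594
vertex 4.581 4.182 -1.859
endloop
endfacet
facet normal 0.894 0.197 0.403
outer loop
vertex 4.73 3.157 -1.687
vertex 4.581 4.182 -1.859
vertex 3.991 3.809 -0.366
endloop
endfacet
facet normal -0.173 -0.821 -0.543
outer loop
vertex -3.239 -2.838 -1.805
vertex -3.728 -2.494 -2.169
vertex -3.038 -2.594 -2.238
endloop
endfacet
facet normal 0.903 0.016 0.428
outer loop
vertex -3.239 -2.838 -1.805
vertex -3.038 -2.594 -2.238
vertex -3.472 -1.286 -1.371
endloop
endfacet
facet normal -0.173 -0.822 -0.542
outer loop
vertex -3.038 -2.594 -2.238
vertex -3.728 -2.494 -2.169
vertex -3.242 -2.292 -2.631
endloop
endfacet
facet normal 0.901 0.404 -0.158
outer loop
vertex -3.038 -2.594 -2.238
vertex -3.242 -2.292 -2.631
vertex -3.472 -1.286 -1.371
endloop
endfacet
facet normal -0.174 -0.822 -0.543
outer loop
vertex -3.242 -2.292 -2.631
vertex -3.728 -2.494 -2.169
vertex -3.73 -2.108 -2.753
endloop
endfacet
facet normal 0.412 0.747 -0.521
outer loop
vertex -3.242 -2.292 -2.631
vertex -3.73 -2.108 -2.753
vertex -3.472 -1.286 -1.371
endloop
endfacet
facet normal -0.174 -0.822 -0.543
outer loop
vertex -3.73 -2.108 -2.753
vertex -3.728 -2.494 -2.169
vertex -4.217 -2.15 -2.533
endloop
endfacet
facet normal -0.277 0.848 -0.452
outer loop
vertex -3.73 -2.108 -2.753
vertex -4.217 -2.15 -2.533
vertex -3.472 -1.286 -1.371
endloop
endfacet
facet normal -0.174 -0.822 -0.543
outer loop
vertex -4.217 -2.15 -2.533
vertex -3.728 -2.494 -2.169
vertex -4.417 -2.394 -2.1
endloop
endfacet
facet normal -0.764 0.645 0.010
outer loop
vertex -4.217 -2.15 -2.533
vertex -4.417 -2.394 -2.1
vertex -3.472 -1.286 -1.371
endloop
endfacet
facet normal -0.174 -0.822 -0.542
outer loop
vertex -4.417 -2.394 -2.1
vertex -3.728 -2.494 -2.169
vertex -4.214 -2.696 -1.707
endloop
endfacet
facet normal -0.762 0.260 0.593
outer loop
vertex -4.417 -2.394 -2.1
vertex -4.214 -2.696 -1.707
vertex -3.472 -1.286 -1.371
endloop
endfacet
facet normal -0.174 -0.822 -0.542
outer loop
vertex -4.214 -2.696 -1.707
vertex -3.728 -2.494 -2.169
vertex -3.725 -2.88 -1.585
endloop
endfacet
facet normal -0.271 -0.086 0.959
outer loop
vertex -4.214 -2.696 -1.707
vertex -3.725 -2.88 -1.585
vertex -3.472 -1.286 -1.371
endloop
endfacet
facet normal -0.174 -0.822 -0.542
outer loop
vertex -3.725 -2.88 -1.585
vertex -3.728 -2.494 -2.169
vertex -3.239 -2.838 -1.805
endloop
endfacet
facet normal 0.418 -0.186 0.889
outer loop
vertex -3.725 -2.88 -1.585
vertex -3.239 -2.838 -1.805
vertex -3.472 -1.286 -1.371
endloop
endfacet
facet normal 0.107 0.097 -0.989
outer loop
vertex 2.505 -0.23 0.032
vertex 1.661 -0.175 -0.054
vertex 2.29 0.383 0.069
endloop
endfacet
facet normal 0.712 0.209 0.671
outer loop
vertex 2.505 -0.23 0.032
vertex 2.29 0.383 0.069
vertex 1.539 -0.285 1.074
endloop
endfacet
facet normal 0.107 0.097 -0.989
outer loop
vertex 2.29 0.383 0.069
vertex 1.661 -0.175 -0.054
vertex 1.707 0.67 0.034
endloop
endfacet
facet normal 0.294 0.680 0.672
outer loop
vertex 2.29 0.383 0.069
vertex 1.707 0.67 0.034
vertex 1.539 -0.285 1.074
endloop
endfacet
facet normal 0.108 0.097 -0.989
outer loop
vertex 1.707 0.67 0.034
vertex 1.661 -0.175 -0.054
vertex 1.097 0.461 -0.053
endloop
endfacet
facet normal -0.334 0.721 0.608
outer loop
vertex 1.707 0.67 0.034
vertex 1.097 0.461 -0.053
vertex 1.539 -0.285 1.074
endloop
endfacet
facet normal 0.107 0.097 -0.990
outer loop
vertex 1.097 0.461 -0.053
vertex 1.661 -0.175 -0.054
vertex 0.817 -0.12 -0.14
endloop
endfacet
facet normal -0.799 0.308 0.517
outer loop
vertex 1.097 0.461 -0.053
vertex 0.817 -0.12 -0.14
vertex 1.539 -0.285 1.074
endloop
endfacet
facet normal 0.107 0.097 -0.989
outer loop
vertex 0.817 -0.12 -0.14
vertex 1.661 -0.175 -0.054
vertex 1.032 -0.733 -0.177
endloop
endfacet
facet normal -0.833 -0.319 0.452
outer loop
vertex 0.817 -0.12 -0.14
vertex 1.032 -0.733 -0.177
vertex 1.539 -0.285 1.074
endloop
endfacet
facet normal 0.107 0.097 -0.989
outer loop
vertex 1.032 -0.733 -0.177
vertex 1.661 -0.175 -0.054
vertex 1.615 -1.019 -0.142
endloop
endfacet
facet normal -0.415 -0.790 0.451
outer loop
vertex 1.032 -0.733 -0.177
vertex 1.615 -1.019 -0.142
vertex 1.539 -0.285 1.074
endloop
endfacet
facet normal 0.106 0.097 -0.990
outer loop
vertex 1.615 -1.019 -0.142
vertex 1.661 -0.175 -0.054
vertex 2.225 -0.81 -0.056
endloop
endfacet
facet normal 0.212 -0.831 0.515
outer loop
vertex 1.615 -1.019 -0.142
vertex 2.225 -0.81 -0.056
vertex 1.539 -0.285 1.074
endloop
endfacet
facet normal 0.107 0.098 -0.989
outer loop
vertex 2.225 -0.81 -0.056
vertex 1.661 -0.175 -0.054
vertex 2.505 -0.23 0.032
endloop
endfacet
facet normal 0.677 -0.419 0.605
outer loop
vertex 2.225 -0.81 -0.056
vertex 2.505 -0.23 0.032
vertex 1.539 -0.285 1.074
endloop
endfacet

endsolid


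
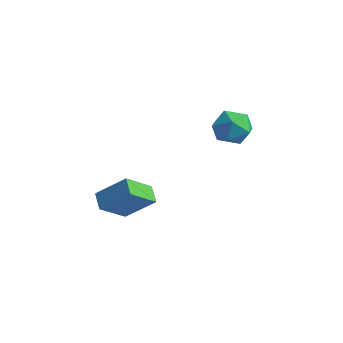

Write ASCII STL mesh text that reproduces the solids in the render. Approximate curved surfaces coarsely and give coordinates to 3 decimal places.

solid 
facet normal -0.641 -0.428 -0.637
outer loop
vertex -0.634 -4.064 -1.42
vertex -0.476 -2.428 -2.679
vertex 0.244 -4.568 -1.965
endloop
endfacet
facet normal -0.076 -0.790 0.608
outer loop
vertex 1.616 -3.652 -0.601
vertex -0.634 -4.064 -1.42
vertex 0.244 -4.568 -1.965
endloop
endfacet
facet normal -0.640 -0.428 -0.638
outer loop
vertex 0.244 -4.568 -1.965
vertex -0.476 -2.428 -2.679
vertex 0.403 -2.932 -3.223
endloop
endfacet
facet normal 0.764 -0.439 -0.474
outer loop
vertex 0.403 -2.932 -3.223
vertex 1.616 -3.652 -0.601
vertex 0.244 -4.568 -1.965
endloop
endfacet
facet normal -0.764 0.438 0.474
outer loop
vertex -0.634 -4.064 -1.42
vertex 0.896 -1.512 -1.315
vertex -0.476 -2.428 -2.679
endloop
endfacet
facet normal -0.077 -0.790 0.608
outer loop
vertex 0.737 -3.148 -0.057
vertex -0.634 -4.064 -1.42
vertex 1.616 -3.652 -0.601
endloop
endfacet
facet normal -0.764 0.438 0.474
outer loop
vertex 0.737 -3.148 -0.057
vertex 0.896 -1.512 -1.315
vertex -0.634 -4.064 -1.42
endloop
endfacet
facet normal 0.077 0.790 -0.608
outer loop
vertex -0.476 -2.428 -2.679
vertex 0.896 -1.512 -1.315
vertex 0.403 -2.932 -3.223
endloop
endfacet
facet normal 0.764 -0.438 -0.474
outer loop
vertex 1.774 -2.016 -1.86
vertex 1.616 -3.652 -0.601
vertex 0.403 -2.932 -3.223
endloop
endfacet
facet normal 0.076 0.790 -0.608
outer loop
vertex 0.403 -2.932 -3.223
vertex 0.896 -1.512 -1.315
vertex 1.774 -2.016 -1.86
endloop
endfacet
facet normal 0.640 0.429 0.637
outer loop
vertex 1.774 -2.016 -1.86
vertex 0.737 -3.148 -0.057
vertex 1.616 -3.652 -0.601
endloop
endfacet
facet normal 0.641 0.428 0.637
outer loop
vertex 0.896 -1.512 -1.315
vertex 0.737 -3.148 -0.057
vertex 1.774 -2.016 -1.86
endloop
endfacet
facet normal 0.096 0.947 0.305
outer loop
vertex 2.643 4.154 1.513
vertex 1.563 4.063 2.137
vertex 2.639 3.771 2.704
endloop
endfacet
facet normal 0.736 0.644 0.210
outer loop
vertex 2.643 4.154 1.513
vertex 2.639 3.771 2.704
vertex 3.375 3.202 1.867
endloop
endfacet
facet normal 0.776 0.423 -0.468
outer loop
vertex 2.643 4.154 1.513
vertex 3.375 3.202 1.867
vertex 2.753 3.143 0.783
endloop
endfacet
facet normal 0.162 0.589 -0.792
outer loop
vertex 2.643 4.154 1.513
vertex 2.753 3.143 0.783
vertex 1.633 3.675 0.95
endloop
endfacet
facet normal -0.258 0.914 -0.314
outer loop
vertex 2.643 4.154 1.513
vertex 1.633 3.675 0.95
vertex 1.563 4.063 2.137
endloop
endfacet
facet normal 0.772 0.070 0.631
outer loop
vertex 3.375 3.202 1.867
vertex 2.639 3.771 2.704
vertex 2.747 2.525 2.71
endloop
endfacet
facet normal -0.262 0.561 0.785
outer loop
vertex 2.639 3.771 2.704
vertex 1.563 4.063 2.137
vertex 1.627 3.057 2.877
endloop
endfacet
facet normal -0.835 0.507 -0.215
outer loop
vertex 1.563 4.063 2.137
vertex 1.633 3.675 0.95
vertex 1.005 2.998 1.793
endloop
endfacet
facet normal -0.156 -0.018 -0.988
outer loop
vertex 1.633 3.675 0.95
vertex 2.753 3.143 0.783
vertex 1.741 2.429 0.956
endloop
endfacet
facet normal 0.837 -0.289 -0.465
outer loop
vertex 2.753 3.143 0.783
vertex 3.375 3.202 1.867
vertex 2.817 2.137 1.523
endloop
endfacet
facet normal -0.162 -0.589 0.792
outer loop
vertex 1.737 2.046 2.147
vertex 2.747 2.525 2.71
vertex 1.627 3.057 2.877
endloop
endfacet
facet normal -0.776 -0.423 0.468
outer loop
vertex 1.737 2.046 2.147
vertex 1.627 3.057 2.877
vertex 1.005 2.998 1.793
endloop
endfacet
facet normal -0.736 -0.644 -0.210
outer loop
vertex 1.737 2.046 2.147
vertex 1.005 2.998 1.793
vertex 1.741 2.429 0.956
endloop
endfacet
facet normal -0.096 -0.947 -0.305
outer loop
vertex 1.737 2.046 2.147
vertex 1.741 2.429 0.956
vertex 2.817 2.137 1.523
endloop
endfacet
facet normal 0.258 -0.914 0.314
outer loop
vertex 1.737 2.046 2.147
vertex 2.817 2.137 1.523
vertex 2.747 2.525 2.71
endloop
endfacet
facet normal 0.156 0.018 0.988
outer loop
vertex 1.627 3.057 2.877
vertex 2.747 2.525 2.71
vertex 2.639 3.771 2.704
endloop
endfacet
facet normal -0.837 0.289 0.465
outer loop
vertex 1.005 2.998 1.793
vertex 1.627 3.057 2.877
vertex 1.563 4.063 2.137
endloop
endfacet
facet normal -0.772 -0.070 -0.631
outer loop
vertex 1.741 2.429 0.956
vertex 1.005 2.998 1.793
vertex 1.633 3.675 0.95
endloop
endfacet
facet normal 0.262 -0.561 -0.785
outer loop
vertex 2.817 2.137 1.523
vertex 1.741 2.429 0.956
vertex 2.753 3.143 0.783
endloop
endfacet
facet normal 0.835 -0.507 0.215
outer loop
vertex 2.747 2.525 2.71
vertex 2.817 2.137 1.523
vertex 3.375 3.202 1.867
endloop
endfacet

endsolid


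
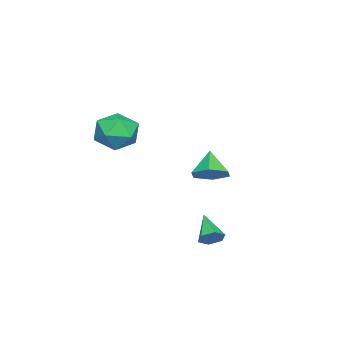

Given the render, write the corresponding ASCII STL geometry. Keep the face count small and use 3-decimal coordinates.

solid 
facet normal 0.595 0.258 -0.761
outer loop
vertex -2.038 0.442 -0.568
vertex -2.683 1.193 -0.818
vertex -1.922 1.371 -0.162
endloop
endfacet
facet normal 0.402 -0.408 0.820
outer loop
vertex -2.038 0.442 -0.568
vertex -1.922 1.371 -0.162
vertex -3.617 0.787 0.378
endloop
endfacet
facet normal 0.596 0.258 -0.761
outer loop
vertex -1.922 1.371 -0.162
vertex -2.683 1.193 -0.818
vertex -2.566 2.121 -0.412
endloop
endfacet
facet normal 0.141 0.420 0.897
outer loop
vertex -1.922 1.371 -0.162
vertex -2.566 2.121 -0.412
vertex -3.617 0.787 0.378
endloop
endfacet
facet normal 0.594 0.258 -0.762
outer loop
vertex -2.566 2.121 -0.412
vertex -2.683 1.193 -0.818
vertex -3.328 1.943 -1.067
endloop
endfacet
facet normal -0.552 0.702 0.451
outer loop
vertex -2.566 2.121 -0.412
vertex -3.328 1.943 -1.067
vertex -3.617 0.787 0.378
endloop
endfacet
facet normal 0.595 0.259 -0.761
outer loop
vertex -3.328 1.943 -1.067
vertex -2.683 1.193 -0.818
vertex -3.444 1.014 -1.473
endloop
endfacet
facet normal -0.985 0.155 -0.073
outer loop
vertex -3.328 1.943 -1.067
vertex -3.444 1.014 -1.473
vertex -3.617 0.787 0.378
endloop
endfacet
facet normal 0.595 0.257 -0.762
outer loop
vertex -3.444 1.014 -1.473
vertex -2.683 1.193 -0.818
vertex -2.8 0.264 -1.223
endloop
endfacet
facet normal -0.725 -0.672 -0.150
outer loop
vertex -3.444 1.014 -1.473
vertex -2.8 0.264 -1.223
vertex -3.617 0.787 0.378
endloop
endfacet
facet normal 0.595 0.257 -0.762
outer loop
vertex -2.8 0.264 -1.223
vertex -2.683 1.193 -0.818
vertex -2.038 0.442 -0.568
endloop
endfacet
facet normal -0.031 -0.955 0.296
outer loop
vertex -2.8 0.264 -1.223
vertex -2.038 0.442 -0.568
vertex -3.617 0.787 0.378
endloop
endfacet
facet normal -0.751 0.642 -0.152
outer loop
vertex 0.755 -1.26 2.204
vertex -0.008 -2.015 2.784
vertex 0.596 -1.16 3.409
endloop
endfacet
facet normal -0.129 0.987 -0.099
outer loop
vertex 0.755 -1.26 2.204
vertex 0.596 -1.16 3.409
vertex 1.714 -1.062 2.932
endloop
endfacet
facet normal 0.308 0.734 -0.605
outer loop
vertex 0.755 -1.26 2.204
vertex 1.714 -1.062 2.932
vertex 1.801 -1.857 2.011
endloop
endfacet
facet normal -0.046 0.234 -0.971
outer loop
vertex 0.755 -1.26 2.204
vertex 1.801 -1.857 2.011
vertex 0.737 -2.446 1.919
endloop
endfacet
facet normal -0.701 0.177 -0.691
outer loop
vertex 0.755 -1.26 2.204
vertex 0.737 -2.446 1.919
vertex -0.008 -2.015 2.784
endloop
endfacet
facet normal 0.156 0.830 0.536
outer loop
vertex 1.714 -1.062 2.932
vertex 0.596 -1.16 3.409
vertex 1.543 -1.694 3.961
endloop
endfacet
facet normal -0.851 0.273 0.449
outer loop
vertex 0.596 -1.16 3.409
vertex -0.008 -2.015 2.784
vertex 0.479 -2.283 3.869
endloop
endfacet
facet normal -0.769 -0.480 -0.423
outer loop
vertex -0.008 -2.015 2.784
vertex 0.737 -2.446 1.919
vertex 0.566 -3.078 2.948
endloop
endfacet
facet normal 0.291 -0.388 -0.874
outer loop
vertex 0.737 -2.446 1.919
vertex 1.801 -1.857 2.011
vertex 1.684 -2.98 2.471
endloop
endfacet
facet normal 0.862 0.422 -0.283
outer loop
vertex 1.801 -1.857 2.011
vertex 1.714 -1.062 2.932
vertex 2.288 -2.125 3.096
endloop
endfacet
facet normal 0.046 -0.234 0.971
outer loop
vertex 1.525 -2.88 3.676
vertex 1.543 -1.694 3.961
vertex 0.479 -2.283 3.869
endloop
endfacet
facet normal -0.308 -0.734 0.605
outer loop
vertex 1.525 -2.88 3.676
vertex 0.479 -2.283 3.869
vertex 0.566 -3.078 2.948
endloop
endfacet
facet normal 0.129 -0.987 0.099
outer loop
vertex 1.525 -2.88 3.676
vertex 0.566 -3.078 2.948
vertex 1.684 -2.98 2.471
endloop
endfacet
facet normal 0.751 -0.642 0.152
outer loop
vertex 1.525 -2.88 3.676
vertex 1.684 -2.98 2.471
vertex 2.288 -2.125 3.096
endloop
endfacet
facet normal 0.701 -0.177 0.691
outer loop
vertex 1.525 -2.88 3.676
vertex 2.288 -2.125 3.096
vertex 1.543 -1.694 3.961
endloop
endfacet
facet normal -0.291 0.388 0.874
outer loop
vertex 0.479 -2.283 3.869
vertex 1.543 -1.694 3.961
vertex 0.596 -1.16 3.409
endloop
endfacet
facet normal -0.862 -0.422 0.283
outer loop
vertex 0.566 -3.078 2.948
vertex 0.479 -2.283 3.869
vertex -0.008 -2.015 2.784
endloop
endfacet
facet normal -0.156 -0.830 -0.536
outer loop
vertex 1.684 -2.98 2.471
vertex 0.566 -3.078 2.948
vertex 0.737 -2.446 1.919
endloop
endfacet
facet normal 0.851 -0.273 -0.449
outer loop
vertex 2.288 -2.125 3.096
vertex 1.684 -2.98 2.471
vertex 1.801 -1.857 2.011
endloop
endfacet
facet normal 0.769 0.480 0.423
outer loop
vertex 1.543 -1.694 3.961
vertex 2.288 -2.125 3.096
vertex 1.714 -1.062 2.932
endloop
endfacet
facet normal 0.673 0.494 -0.550
outer loop
vertex 4.229 3.386 -1.636
vertex 3.749 3.702 -1.939
vertex 4.01 3.95 -1.397
endloop
endfacet
facet normal 0.403 -0.220 0.888
outer loop
vertex 4.229 3.386 -1.636
vertex 4.01 3.95 -1.397
vertex 2.651 2.898 -1.041
endloop
endfacet
facet normal 0.673 0.494 -0.550
outer loop
vertex 4.01 3.95 -1.397
vertex 3.749 3.702 -1.939
vertex 3.53 4.266 -1.7
endloop
endfacet
facet normal -0.184 0.520 0.834
outer loop
vertex 4.01 3.95 -1.397
vertex 3.53 4.266 -1.7
vertex 2.651 2.898 -1.041
endloop
endfacet
facet normal 0.673 0.494 -0.550
outer loop
vertex 3.53 4.266 -1.7
vertex 3.749 3.702 -1.939
vertex 3.269 4.019 -2.242
endloop
endfacet
facet normal -0.806 0.578 0.125
outer loop
vertex 3.53 4.266 -1.7
vertex 3.269 4.019 -2.242
vertex 2.651 2.898 -1.041
endloop
endfacet
facet normal 0.673 0.493 -0.551
outer loop
vertex 3.269 4.019 -2.242
vertex 3.749 3.702 -1.939
vertex 3.487 3.455 -2.48
endloop
endfacet
facet normal -0.842 -0.102 -0.529
outer loop
vertex 3.269 4.019 -2.242
vertex 3.487 3.455 -2.48
vertex 2.651 2.898 -1.041
endloop
endfacet
facet normal 0.673 0.493 -0.551
outer loop
vertex 3.487 3.455 -2.48
vertex 3.749 3.702 -1.939
vertex 3.967 3.138 -2.177
endloop
endfacet
facet normal -0.256 -0.842 -0.475
outer loop
vertex 3.487 3.455 -2.48
vertex 3.967 3.138 -2.177
vertex 2.651 2.898 -1.041
endloop
endfacet
facet normal 0.673 0.493 -0.552
outer loop
vertex 3.967 3.138 -2.177
vertex 3.749 3.702 -1.939
vertex 4.229 3.386 -1.636
endloop
endfacet
facet normal 0.367 -0.900 0.235
outer loop
vertex 3.967 3.138 -2.177
vertex 4.229 3.386 -1.636
vertex 2.651 2.898 -1.041
endloop
endfacet

endsolid


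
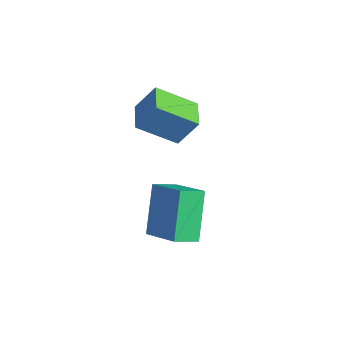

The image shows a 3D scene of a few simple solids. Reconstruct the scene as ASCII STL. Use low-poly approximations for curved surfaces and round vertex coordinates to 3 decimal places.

solid 
facet normal -0.440 0.395 0.806
outer loop
vertex -2.768 -1.323 -1.911
vertex -1.16 -1.141 -1.122
vertex -2.671 -0.346 -2.336
endloop
endfacet
facet normal -0.893 -0.102 -0.438
outer loop
vertex -1.72 -1.199 -4.078
vertex -2.768 -1.323 -1.911
vertex -2.671 -0.346 -2.336
endloop
endfacet
facet normal -0.440 0.395 0.806
outer loop
vertex -2.671 -0.346 -2.336
vertex -1.16 -1.141 -1.122
vertex -1.063 -0.164 -1.548
endloop
endfacet
facet normal 0.091 0.913 -0.397
outer loop
vertex -1.063 -0.164 -1.548
vertex -1.72 -1.199 -4.078
vertex -2.671 -0.346 -2.336
endloop
endfacet
facet normal -0.092 -0.913 0.397
outer loop
vertex -2.768 -1.323 -1.911
vertex -0.209 -1.994 -2.864
vertex -1.16 -1.141 -1.122
endloop
endfacet
facet normal -0.893 -0.102 -0.438
outer loop
vertex -1.817 -2.176 -3.652
vertex -2.768 -1.323 -1.911
vertex -1.72 -1.199 -4.078
endloop
endfacet
facet normal -0.091 -0.913 0.397
outer loop
vertex -1.817 -2.176 -3.652
vertex -0.209 -1.994 -2.864
vertex -2.768 -1.323 -1.911
endloop
endfacet
facet normal 0.893 0.102 0.438
outer loop
vertex -1.16 -1.141 -1.122
vertex -0.209 -1.994 -2.864
vertex -1.063 -0.164 -1.548
endloop
endfacet
facet normal 0.092 0.913 -0.397
outer loop
vertex -0.112 -1.017 -3.289
vertex -1.72 -1.199 -4.078
vertex -1.063 -0.164 -1.548
endloop
endfacet
facet normal 0.893 0.102 0.438
outer loop
vertex -1.063 -0.164 -1.548
vertex -0.209 -1.994 -2.864
vertex -0.112 -1.017 -3.289
endloop
endfacet
facet normal 0.440 -0.395 -0.806
outer loop
vertex -0.112 -1.017 -3.289
vertex -1.817 -2.176 -3.652
vertex -1.72 -1.199 -4.078
endloop
endfacet
facet normal 0.440 -0.395 -0.807
outer loop
vertex -0.209 -1.994 -2.864
vertex -1.817 -2.176 -3.652
vertex -0.112 -1.017 -3.289
endloop
endfacet
facet normal -0.321 -0.452 -0.832
outer loop
vertex -3.668 -1.474 0.758
vertex -4.79 -0.822 0.836
vertex -2.949 -0.118 -0.256
endloop
endfacet
facet normal 0.863 -0.502 -0.059
outer loop
vertex -2.51 0.502 0.884
vertex -3.668 -1.474 0.758
vertex -2.949 -0.118 -0.256
endloop
endfacet
facet normal -0.321 -0.452 -0.832
outer loop
vertex -2.949 -0.118 -0.256
vertex -4.79 -0.822 0.836
vertex -4.071 0.535 -0.178
endloop
endfacet
facet normal 0.391 0.737 -0.551
outer loop
vertex -4.071 0.535 -0.178
vertex -2.51 0.502 0.884
vertex -2.949 -0.118 -0.256
endloop
endfacet
facet normal -0.390 -0.737 0.551
outer loop
vertex -3.668 -1.474 0.758
vertex -4.351 -0.202 1.976
vertex -4.79 -0.822 0.836
endloop
endfacet
facet normal 0.863 -0.502 -0.060
outer loop
vertex -3.229 -0.855 1.898
vertex -3.668 -1.474 0.758
vertex -2.51 0.502 0.884
endloop
endfacet
facet normal -0.391 -0.737 0.551
outer loop
vertex -3.229 -0.855 1.898
vertex -4.351 -0.202 1.976
vertex -3.668 -1.474 0.758
endloop
endfacet
facet normal -0.863 0.502 0.059
outer loop
vertex -4.79 -0.822 0.836
vertex -4.351 -0.202 1.976
vertex -4.071 0.535 -0.178
endloop
endfacet
facet normal 0.390 0.738 -0.551
outer loop
vertex -3.632 1.154 0.962
vertex -2.51 0.502 0.884
vertex -4.071 0.535 -0.178
endloop
endfacet
facet normal -0.863 0.502 0.060
outer loop
vertex -4.071 0.535 -0.178
vertex -4.351 -0.202 1.976
vertex -3.632 1.154 0.962
endloop
endfacet
facet normal 0.321 0.452 0.832
outer loop
vertex -3.632 1.154 0.962
vertex -3.229 -0.855 1.898
vertex -2.51 0.502 0.884
endloop
endfacet
facet normal 0.321 0.452 0.832
outer loop
vertex -4.351 -0.202 1.976
vertex -3.229 -0.855 1.898
vertex -3.632 1.154 0.962
endloop
endfacet

endsolid


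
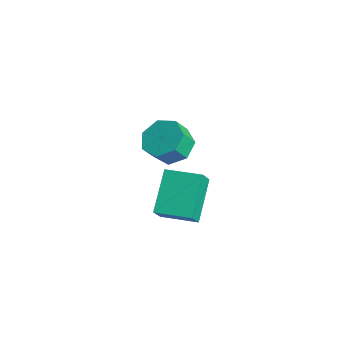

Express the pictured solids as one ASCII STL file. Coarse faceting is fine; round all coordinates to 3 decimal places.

solid 
facet normal -0.089 0.574 -0.814
outer loop
vertex -1.537 -2.379 1.385
vertex -2.116 -1.794 1.861
vertex -1.17 -1.757 1.784
endloop
endfacet
facet normal 0.891 -0.319 -0.322
outer loop
vertex -1.537 -2.379 1.385
vertex -1.17 -1.757 1.784
vertex -1.445 -2.97 2.224
endloop
endfacet
facet normal 0.891 -0.319 -0.323
outer loop
vertex -1.445 -2.97 2.224
vertex -1.17 -1.757 1.784
vertex -1.078 -2.349 2.622
endloop
endfacet
facet normal 0.089 -0.574 0.814
outer loop
vertex -1.445 -2.97 2.224
vertex -1.078 -2.349 2.622
vertex -2.024 -2.386 2.699
endloop
endfacet
facet normal -0.089 0.574 -0.814
outer loop
vertex -1.17 -1.757 1.784
vertex -2.116 -1.794 1.861
vertex -1.515 -1.164 2.24
endloop
endfacet
facet normal 0.904 0.390 0.176
outer loop
vertex -1.17 -1.757 1.784
vertex -1.515 -1.164 2.24
vertex -1.078 -2.349 2.622
endloop
endfacet
facet normal 0.904 0.390 0.176
outer loop
vertex -1.078 -2.349 2.622
vertex -1.515 -1.164 2.24
vertex -1.423 -1.755 3.078
endloop
endfacet
facet normal 0.089 -0.574 0.814
outer loop
vertex -1.078 -2.349 2.622
vertex -1.423 -1.755 3.078
vertex -2.024 -2.386 2.699
endloop
endfacet
facet normal -0.089 0.574 -0.814
outer loop
vertex -1.515 -1.164 2.24
vertex -2.116 -1.794 1.861
vertex -2.313 -1.045 2.411
endloop
endfacet
facet normal 0.236 0.806 0.543
outer loop
vertex -1.515 -1.164 2.24
vertex -2.313 -1.045 2.411
vertex -1.423 -1.755 3.078
endloop
endfacet
facet normal 0.236 0.806 0.543
outer loop
vertex -1.423 -1.755 3.078
vertex -2.313 -1.045 2.411
vertex -2.221 -1.636 3.249
endloop
endfacet
facet normal 0.089 -0.574 0.814
outer loop
vertex -1.423 -1.755 3.078
vertex -2.221 -1.636 3.249
vertex -2.024 -2.386 2.699
endloop
endfacet
facet normal -0.089 0.574 -0.814
outer loop
vertex -2.313 -1.045 2.411
vertex -2.116 -1.794 1.861
vertex -2.962 -1.491 2.167
endloop
endfacet
facet normal -0.610 0.614 0.500
outer loop
vertex -2.313 -1.045 2.411
vertex -2.962 -1.491 2.167
vertex -2.221 -1.636 3.249
endloop
endfacet
facet normal -0.609 0.616 0.500
outer loop
vertex -2.221 -1.636 3.249
vertex -2.962 -1.491 2.167
vertex -2.871 -2.082 3.006
endloop
endfacet
facet normal 0.089 -0.574 0.814
outer loop
vertex -2.221 -1.636 3.249
vertex -2.871 -2.082 3.006
vertex -2.024 -2.386 2.699
endloop
endfacet
facet normal -0.089 0.574 -0.814
outer loop
vertex -2.962 -1.491 2.167
vertex -2.116 -1.794 1.861
vertex -2.974 -2.165 1.693
endloop
endfacet
facet normal -0.996 -0.039 0.081
outer loop
vertex -2.962 -1.491 2.167
vertex -2.974 -2.165 1.693
vertex -2.871 -2.082 3.006
endloop
endfacet
facet normal -0.996 -0.039 0.081
outer loop
vertex -2.871 -2.082 3.006
vertex -2.974 -2.165 1.693
vertex -2.883 -2.756 2.531
endloop
endfacet
facet normal 0.089 -0.575 0.813
outer loop
vertex -2.871 -2.082 3.006
vertex -2.883 -2.756 2.531
vertex -2.024 -2.386 2.699
endloop
endfacet
facet normal -0.089 0.574 -0.814
outer loop
vertex -2.974 -2.165 1.693
vertex -2.116 -1.794 1.861
vertex -2.34 -2.56 1.345
endloop
endfacet
facet normal -0.633 -0.664 -0.399
outer loop
vertex -2.974 -2.165 1.693
vertex -2.34 -2.56 1.345
vertex -2.883 -2.756 2.531
endloop
endfacet
facet normal -0.632 -0.665 -0.399
outer loop
vertex -2.883 -2.756 2.531
vertex -2.34 -2.56 1.345
vertex -2.248 -3.151 2.184
endloop
endfacet
facet normal 0.088 -0.574 0.814
outer loop
vertex -2.883 -2.756 2.531
vertex -2.248 -3.151 2.184
vertex -2.024 -2.386 2.699
endloop
endfacet
facet normal -0.089 0.574 -0.814
outer loop
vertex -2.34 -2.56 1.345
vertex -2.116 -1.794 1.861
vertex -1.537 -2.379 1.385
endloop
endfacet
facet normal 0.207 -0.789 -0.578
outer loop
vertex -2.34 -2.56 1.345
vertex -1.537 -2.379 1.385
vertex -2.248 -3.151 2.184
endloop
endfacet
facet normal 0.207 -0.789 -0.578
outer loop
vertex -2.248 -3.151 2.184
vertex -1.537 -2.379 1.385
vertex -1.445 -2.97 2.224
endloop
endfacet
facet normal 0.089 -0.574 0.814
outer loop
vertex -2.248 -3.151 2.184
vertex -1.445 -2.97 2.224
vertex -2.024 -2.386 2.699
endloop
endfacet
facet normal -0.753 -0.655 -0.061
outer loop
vertex -2.671 -2.421 -2.563
vertex -3.845 -1.195 -1.244
vertex -3.097 -1.846 -3.476
endloop
endfacet
facet normal 0.546 -0.570 -0.614
outer loop
vertex -1.855 -0.765 -3.376
vertex -2.671 -2.421 -2.563
vertex -3.097 -1.846 -3.476
endloop
endfacet
facet normal -0.753 -0.655 -0.061
outer loop
vertex -3.097 -1.846 -3.476
vertex -3.845 -1.195 -1.244
vertex -4.271 -0.62 -2.157
endloop
endfacet
facet normal -0.368 0.495 -0.787
outer loop
vertex -4.271 -0.62 -2.157
vertex -1.855 -0.765 -3.376
vertex -3.097 -1.846 -3.476
endloop
endfacet
facet normal 0.368 -0.495 0.787
outer loop
vertex -2.671 -2.421 -2.563
vertex -2.603 -0.114 -1.144
vertex -3.845 -1.195 -1.244
endloop
endfacet
facet normal 0.546 -0.570 -0.614
outer loop
vertex -1.429 -1.34 -2.463
vertex -2.671 -2.421 -2.563
vertex -1.855 -0.765 -3.376
endloop
endfacet
facet normal 0.368 -0.495 0.787
outer loop
vertex -1.429 -1.34 -2.463
vertex -2.603 -0.114 -1.144
vertex -2.671 -2.421 -2.563
endloop
endfacet
facet normal -0.546 0.570 0.614
outer loop
vertex -3.845 -1.195 -1.244
vertex -2.603 -0.114 -1.144
vertex -4.271 -0.62 -2.157
endloop
endfacet
facet normal -0.368 0.495 -0.787
outer loop
vertex -3.029 0.461 -2.057
vertex -1.855 -0.765 -3.376
vertex -4.271 -0.62 -2.157
endloop
endfacet
facet normal -0.546 0.570 0.614
outer loop
vertex -4.271 -0.62 -2.157
vertex -2.603 -0.114 -1.144
vertex -3.029 0.461 -2.057
endloop
endfacet
facet normal 0.753 0.655 0.061
outer loop
vertex -3.029 0.461 -2.057
vertex -1.429 -1.34 -2.463
vertex -1.855 -0.765 -3.376
endloop
endfacet
facet normal 0.753 0.655 0.061
outer loop
vertex -2.603 -0.114 -1.144
vertex -1.429 -1.34 -2.463
vertex -3.029 0.461 -2.057
endloop
endfacet

endsolid


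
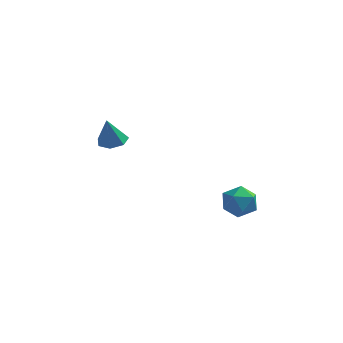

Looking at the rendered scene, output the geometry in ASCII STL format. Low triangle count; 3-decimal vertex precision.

solid 
facet normal 0.118 0.217 -0.969
outer loop
vertex -2.745 1.121 2.439
vertex -3.487 0.861 2.29
vertex -3.246 1.599 2.485
endloop
endfacet
facet normal 0.570 0.537 0.622
outer loop
vertex -2.745 1.121 2.439
vertex -3.246 1.599 2.485
vertex -3.673 0.519 3.81
endloop
endfacet
facet normal 0.118 0.217 -0.969
outer loop
vertex -3.246 1.599 2.485
vertex -3.487 0.861 2.29
vertex -3.929 1.521 2.384
endloop
endfacet
facet normal -0.177 0.790 0.587
outer loop
vertex -3.246 1.599 2.485
vertex -3.929 1.521 2.384
vertex -3.673 0.519 3.81
endloop
endfacet
facet normal 0.119 0.218 -0.969
outer loop
vertex -3.929 1.521 2.384
vertex -3.487 0.861 2.29
vertex -4.278 0.946 2.212
endloop
endfacet
facet normal -0.828 0.378 0.414
outer loop
vertex -3.929 1.521 2.384
vertex -4.278 0.946 2.212
vertex -3.673 0.519 3.81
endloop
endfacet
facet normal 0.119 0.219 -0.969
outer loop
vertex -4.278 0.946 2.212
vertex -3.487 0.861 2.29
vertex -4.032 0.307 2.098
endloop
endfacet
facet normal -0.892 -0.385 0.235
outer loop
vertex -4.278 0.946 2.212
vertex -4.032 0.307 2.098
vertex -3.673 0.519 3.81
endloop
endfacet
facet normal 0.119 0.218 -0.969
outer loop
vertex -4.032 0.307 2.098
vertex -3.487 0.861 2.29
vertex -3.374 0.085 2.129
endloop
endfacet
facet normal -0.322 -0.929 0.183
outer loop
vertex -4.032 0.307 2.098
vertex -3.374 0.085 2.129
vertex -3.673 0.519 3.81
endloop
endfacet
facet normal 0.119 0.218 -0.969
outer loop
vertex -3.374 0.085 2.129
vertex -3.487 0.861 2.29
vertex -2.802 0.447 2.281
endloop
endfacet
facet normal 0.453 -0.840 0.298
outer loop
vertex -3.374 0.085 2.129
vertex -2.802 0.447 2.281
vertex -3.673 0.519 3.81
endloop
endfacet
facet normal 0.118 0.217 -0.969
outer loop
vertex -2.802 0.447 2.281
vertex -3.487 0.861 2.29
vertex -2.745 1.121 2.439
endloop
endfacet
facet normal 0.850 -0.187 0.493
outer loop
vertex -2.802 0.447 2.281
vertex -2.745 1.121 2.439
vertex -3.673 0.519 3.81
endloop
endfacet
facet normal -0.452 -0.113 0.885
outer loop
vertex 2.113 0.656 -0.44
vertex 2.805 -0.03 -0.174
vertex 2.958 0.947 0.029
endloop
endfacet
facet normal -0.542 0.551 0.635
outer loop
vertex 2.113 0.656 -0.44
vertex 2.958 0.947 0.029
vertex 2.599 1.486 -0.745
endloop
endfacet
facet normal -0.863 0.505 0.000
outer loop
vertex 2.113 0.656 -0.44
vertex 2.599 1.486 -0.745
vertex 2.222 0.843 -1.425
endloop
endfacet
facet normal -0.972 -0.186 -0.143
outer loop
vertex 2.113 0.656 -0.44
vertex 2.222 0.843 -1.425
vertex 2.35 -0.094 -1.073
endloop
endfacet
facet normal -0.718 -0.567 0.404
outer loop
vertex 2.113 0.656 -0.44
vertex 2.35 -0.094 -1.073
vertex 2.805 -0.03 -0.174
endloop
endfacet
facet normal 0.103 0.838 0.536
outer loop
vertex 2.599 1.486 -0.745
vertex 2.958 0.947 0.029
vertex 3.59 1.314 -0.667
endloop
endfacet
facet normal 0.250 -0.234 0.940
outer loop
vertex 2.958 0.947 0.029
vertex 2.805 -0.03 -0.174
vertex 3.718 0.377 -0.315
endloop
endfacet
facet normal -0.181 -0.970 0.161
outer loop
vertex 2.805 -0.03 -0.174
vertex 2.35 -0.094 -1.073
vertex 3.341 -0.266 -0.995
endloop
endfacet
facet normal -0.592 -0.353 -0.724
outer loop
vertex 2.35 -0.094 -1.073
vertex 2.222 0.843 -1.425
vertex 2.982 0.273 -1.769
endloop
endfacet
facet normal -0.417 0.764 -0.492
outer loop
vertex 2.222 0.843 -1.425
vertex 2.599 1.486 -0.745
vertex 3.135 1.25 -1.566
endloop
endfacet
facet normal 0.972 0.186 0.143
outer loop
vertex 3.827 0.564 -1.3
vertex 3.59 1.314 -0.667
vertex 3.718 0.377 -0.315
endloop
endfacet
facet normal 0.863 -0.505 -0.000
outer loop
vertex 3.827 0.564 -1.3
vertex 3.718 0.377 -0.315
vertex 3.341 -0.266 -0.995
endloop
endfacet
facet normal 0.542 -0.551 -0.635
outer loop
vertex 3.827 0.564 -1.3
vertex 3.341 -0.266 -0.995
vertex 2.982 0.273 -1.769
endloop
endfacet
facet normal 0.452 0.113 -0.885
outer loop
vertex 3.827 0.564 -1.3
vertex 2.982 0.273 -1.769
vertex 3.135 1.25 -1.566
endloop
endfacet
facet normal 0.718 0.567 -0.404
outer loop
vertex 3.827 0.564 -1.3
vertex 3.135 1.25 -1.566
vertex 3.59 1.314 -0.667
endloop
endfacet
facet normal 0.592 0.353 0.724
outer loop
vertex 3.718 0.377 -0.315
vertex 3.59 1.314 -0.667
vertex 2.958 0.947 0.029
endloop
endfacet
facet normal 0.417 -0.764 0.492
outer loop
vertex 3.341 -0.266 -0.995
vertex 3.718 0.377 -0.315
vertex 2.805 -0.03 -0.174
endloop
endfacet
facet normal -0.103 -0.838 -0.536
outer loop
vertex 2.982 0.273 -1.769
vertex 3.341 -0.266 -0.995
vertex 2.35 -0.094 -1.073
endloop
endfacet
facet normal -0.250 0.234 -0.940
outer loop
vertex 3.135 1.25 -1.566
vertex 2.982 0.273 -1.769
vertex 2.222 0.843 -1.425
endloop
endfacet
facet normal 0.181 0.970 -0.161
outer loop
vertex 3.59 1.314 -0.667
vertex 3.135 1.25 -1.566
vertex 2.599 1.486 -0.745
endloop
endfacet

endsolid
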